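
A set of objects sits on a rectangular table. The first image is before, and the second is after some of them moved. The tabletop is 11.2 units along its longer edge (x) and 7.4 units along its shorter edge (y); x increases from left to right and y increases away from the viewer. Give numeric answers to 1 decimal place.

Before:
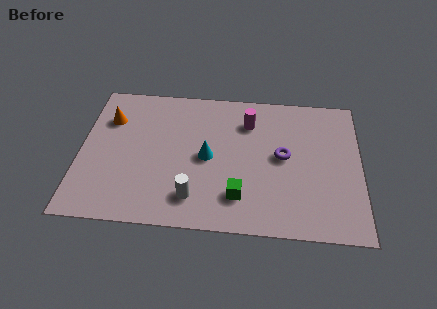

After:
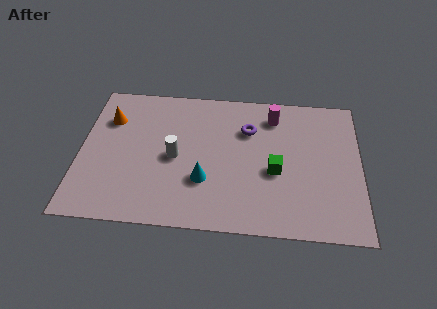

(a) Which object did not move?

the orange cone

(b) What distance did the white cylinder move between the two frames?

2.2

The white cylinder was near (4.6, 1.5) before and (3.8, 3.5) after, so it travelled √(0.8² + 2.0²) ≈ 2.2 units.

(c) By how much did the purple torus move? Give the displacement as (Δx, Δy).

(-1.4, 1.3)

From the two frames, the purple torus sits at roughly (8.1, 3.9) before and (6.7, 5.2) after.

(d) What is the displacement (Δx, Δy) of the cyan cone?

(-0.1, -1.2)

From the two frames, the cyan cone sits at roughly (5.1, 3.6) before and (5.0, 2.4) after.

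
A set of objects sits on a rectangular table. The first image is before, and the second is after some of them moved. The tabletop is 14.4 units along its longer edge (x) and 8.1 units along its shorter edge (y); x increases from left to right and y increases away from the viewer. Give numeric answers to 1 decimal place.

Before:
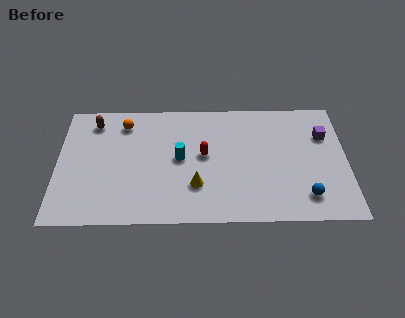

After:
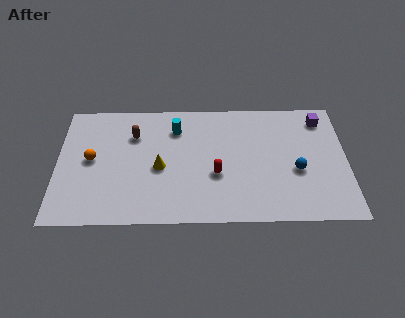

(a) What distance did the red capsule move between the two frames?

1.4

The red capsule was near (7.3, 4.4) before and (7.9, 3.1) after, so it travelled √(0.6² + 1.3²) ≈ 1.4 units.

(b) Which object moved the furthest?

the orange sphere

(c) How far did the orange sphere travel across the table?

2.9

The orange sphere was near (3.3, 6.6) before and (1.7, 4.2) after, so it travelled √(1.6² + 2.4²) ≈ 2.9 units.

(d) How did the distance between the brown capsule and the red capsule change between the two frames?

-1.1

They were about 6.0 units apart before and 4.9 after — 1.1 units closer together.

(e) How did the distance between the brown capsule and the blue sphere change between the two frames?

-3.2

Before: roughly 11.7 units apart; after: 8.5. That's 3.2 units closer together.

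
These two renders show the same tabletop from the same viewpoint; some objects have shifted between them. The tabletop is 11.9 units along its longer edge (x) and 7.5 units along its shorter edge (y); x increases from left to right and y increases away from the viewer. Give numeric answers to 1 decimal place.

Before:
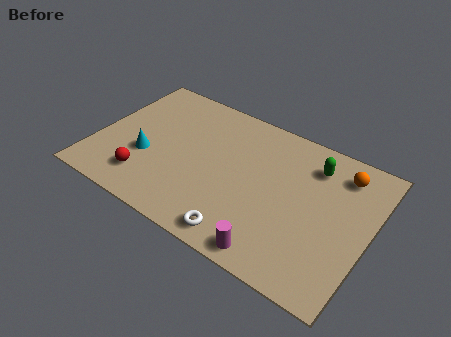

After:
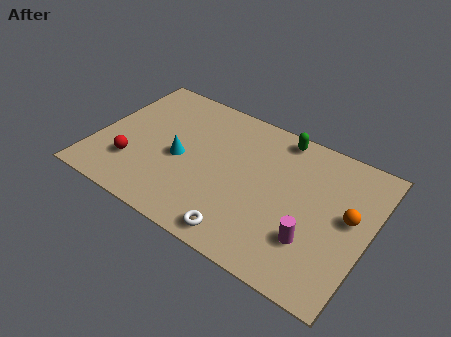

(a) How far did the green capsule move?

1.8

From (9.2, 5.9) to (7.6, 6.7), the green capsule covered √(1.6² + 0.8²) ≈ 1.8 units.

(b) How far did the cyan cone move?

1.5

From (2.3, 2.8) to (3.7, 3.4), the cyan cone covered √(1.4² + 0.6²) ≈ 1.5 units.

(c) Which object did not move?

the white torus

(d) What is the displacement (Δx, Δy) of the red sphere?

(-0.7, 0.5)

From the two frames, the red sphere sits at roughly (2.5, 1.6) before and (1.8, 2.1) after.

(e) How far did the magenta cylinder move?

2.0

The magenta cylinder was near (8.3, 0.8) before and (9.7, 2.2) after, so it travelled √(1.4² + 1.4²) ≈ 2.0 units.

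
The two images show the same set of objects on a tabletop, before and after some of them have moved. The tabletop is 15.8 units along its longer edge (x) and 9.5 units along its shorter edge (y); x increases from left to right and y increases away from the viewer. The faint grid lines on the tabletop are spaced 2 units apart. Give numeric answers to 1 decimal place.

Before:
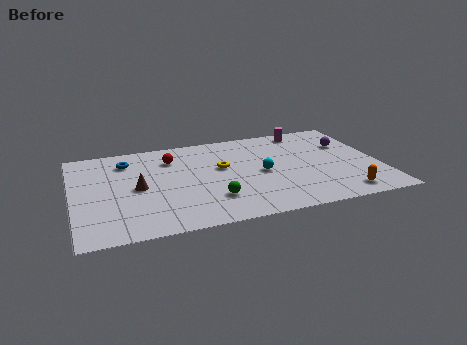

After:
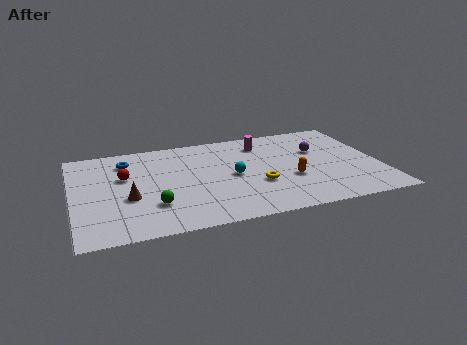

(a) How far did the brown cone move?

1.0

The brown cone moved from about (3.3, 4.6) to (2.8, 3.7), a distance of √(0.5² + 0.9²) ≈ 1.0.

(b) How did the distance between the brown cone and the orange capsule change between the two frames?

-2.5

They were about 10.8 units apart before and 8.3 after — 2.5 units closer together.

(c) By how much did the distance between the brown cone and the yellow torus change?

+2.1

Before: roughly 4.5 units apart; after: 6.6. That's 2.1 units further apart.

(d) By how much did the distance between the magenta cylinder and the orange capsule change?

-3.0

They were about 7.2 units apart before and 4.2 after — 3.0 units closer together.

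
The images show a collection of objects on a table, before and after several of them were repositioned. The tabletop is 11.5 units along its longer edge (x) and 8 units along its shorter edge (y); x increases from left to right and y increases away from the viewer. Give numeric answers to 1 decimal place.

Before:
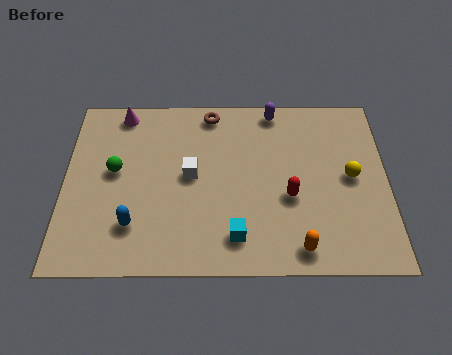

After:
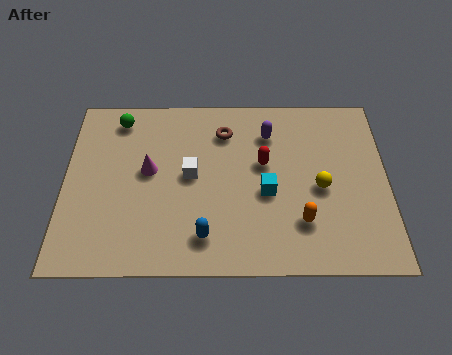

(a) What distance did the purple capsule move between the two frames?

1.1

From (7.5, 7.2) to (7.3, 6.1), the purple capsule covered √(0.2² + 1.1²) ≈ 1.1 units.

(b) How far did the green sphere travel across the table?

2.4

The green sphere moved from about (1.8, 4.4) to (1.9, 6.8), a distance of √(0.1² + 2.4²) ≈ 2.4.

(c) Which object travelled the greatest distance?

the magenta cone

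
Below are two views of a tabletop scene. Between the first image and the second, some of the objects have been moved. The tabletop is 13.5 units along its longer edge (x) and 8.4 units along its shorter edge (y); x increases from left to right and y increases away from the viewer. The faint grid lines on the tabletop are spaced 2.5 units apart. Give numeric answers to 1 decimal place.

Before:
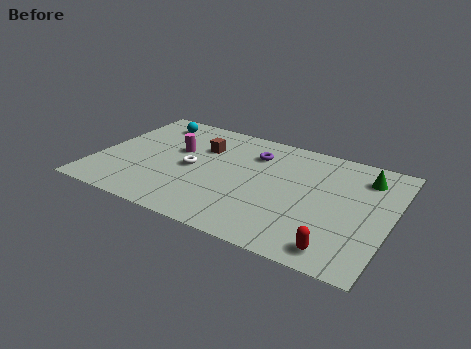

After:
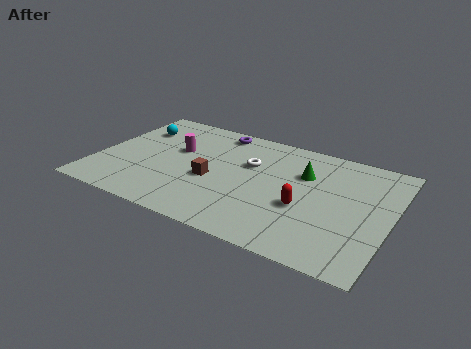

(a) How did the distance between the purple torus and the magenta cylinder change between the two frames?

-0.9

The distance was about 3.7 in the first image and 2.8 in the second, so they moved 0.9 units closer together.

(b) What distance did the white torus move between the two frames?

2.9

From (4.4, 4.0) to (6.9, 5.4), the white torus covered √(2.5² + 1.4²) ≈ 2.9 units.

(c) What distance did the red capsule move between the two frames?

2.8

The red capsule was near (11.5, 1.1) before and (9.7, 3.3) after, so it travelled √(1.8² + 2.2²) ≈ 2.8 units.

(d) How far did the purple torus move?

2.2

The purple torus moved from about (7.0, 6.3) to (5.1, 7.4), a distance of √(1.9² + 1.1²) ≈ 2.2.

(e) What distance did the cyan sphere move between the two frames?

1.1

The cyan sphere was near (2.0, 7.0) before and (1.4, 6.1) after, so it travelled √(0.6² + 0.9²) ≈ 1.1 units.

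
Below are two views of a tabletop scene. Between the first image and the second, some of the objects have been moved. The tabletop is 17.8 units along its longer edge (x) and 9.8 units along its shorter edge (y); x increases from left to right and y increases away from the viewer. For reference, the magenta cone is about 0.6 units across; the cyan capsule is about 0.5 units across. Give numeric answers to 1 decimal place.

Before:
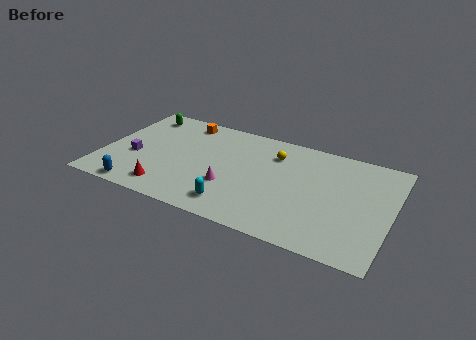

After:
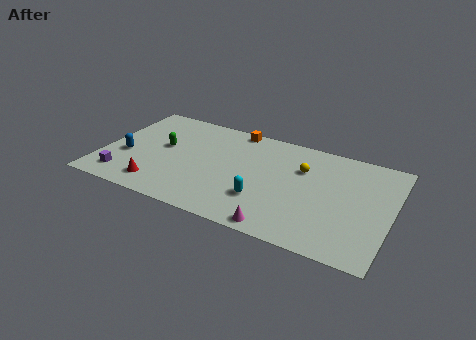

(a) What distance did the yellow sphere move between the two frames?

1.9

The yellow sphere moved from about (10.4, 7.4) to (12.2, 6.7), a distance of √(1.8² + 0.7²) ≈ 1.9.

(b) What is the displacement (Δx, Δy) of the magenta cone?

(3.4, -2.4)

The magenta cone started near (8.1, 3.3) and ended near (11.5, 0.9).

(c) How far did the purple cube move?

2.2

The purple cube was near (2.0, 3.9) before and (1.6, 1.7) after, so it travelled √(0.4² + 2.2²) ≈ 2.2 units.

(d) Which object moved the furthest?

the magenta cone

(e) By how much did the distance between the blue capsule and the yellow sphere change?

+1.0

The distance was about 10.1 in the first image and 11.1 in the second, so they moved 1.0 units further apart.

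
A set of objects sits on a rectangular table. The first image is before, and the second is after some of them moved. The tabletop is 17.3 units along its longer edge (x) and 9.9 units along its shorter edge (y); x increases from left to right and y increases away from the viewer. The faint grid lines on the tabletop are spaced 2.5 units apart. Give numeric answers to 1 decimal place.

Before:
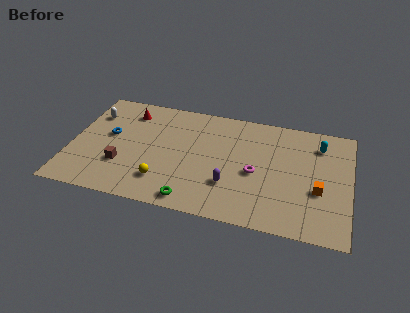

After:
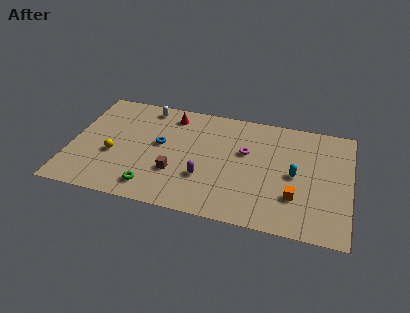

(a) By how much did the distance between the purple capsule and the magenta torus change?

+1.7

They were about 2.1 units apart before and 3.8 after — 1.7 units further apart.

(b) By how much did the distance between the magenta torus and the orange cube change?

+0.6

They were about 3.9 units apart before and 4.5 after — 0.6 units further apart.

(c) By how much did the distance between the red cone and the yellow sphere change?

-0.8

The distance was about 6.3 in the first image and 5.5 in the second, so they moved 0.8 units closer together.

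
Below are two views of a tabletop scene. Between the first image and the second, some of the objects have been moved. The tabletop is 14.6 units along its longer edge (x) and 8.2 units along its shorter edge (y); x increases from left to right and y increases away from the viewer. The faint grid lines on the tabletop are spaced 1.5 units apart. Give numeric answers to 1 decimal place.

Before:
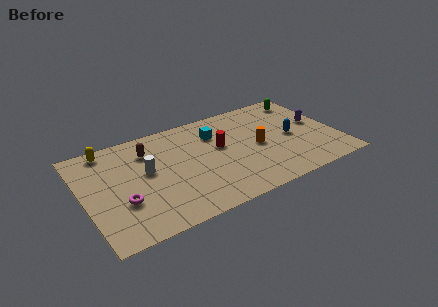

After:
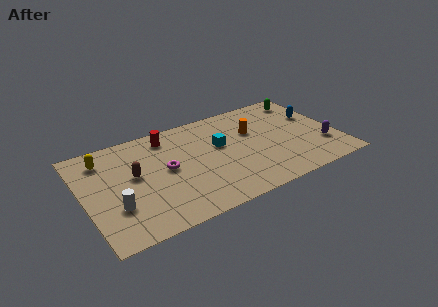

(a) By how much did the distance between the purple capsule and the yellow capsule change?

+0.7

They were about 12.2 units apart before and 12.9 after — 0.7 units further apart.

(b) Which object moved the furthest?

the red cylinder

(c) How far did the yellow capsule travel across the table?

0.8

The yellow capsule was near (1.7, 7.3) before and (1.4, 6.6) after, so it travelled √(0.3² + 0.7²) ≈ 0.8 units.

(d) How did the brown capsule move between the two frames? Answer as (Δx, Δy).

(-1.0, -1.6)

The brown capsule started near (3.9, 6.2) and ended near (2.9, 4.6).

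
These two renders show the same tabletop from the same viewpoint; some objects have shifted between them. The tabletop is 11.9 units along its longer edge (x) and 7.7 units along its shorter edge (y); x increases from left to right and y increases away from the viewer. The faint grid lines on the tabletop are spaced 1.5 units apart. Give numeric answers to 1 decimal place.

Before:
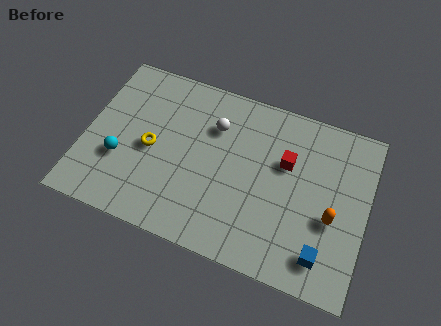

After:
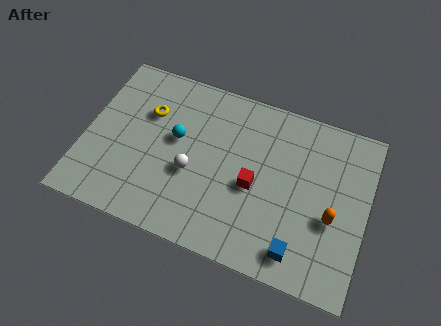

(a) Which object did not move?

the orange capsule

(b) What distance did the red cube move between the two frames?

1.9

The red cube moved from about (8.4, 4.9) to (7.2, 3.4), a distance of √(1.2² + 1.5²) ≈ 1.9.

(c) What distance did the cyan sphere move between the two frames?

2.8

From (1.6, 2.7) to (3.8, 4.4), the cyan sphere covered √(2.2² + 1.7²) ≈ 2.8 units.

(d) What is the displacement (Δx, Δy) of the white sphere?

(-0.7, -2.4)

The white sphere was at about (5.3, 5.5) and moved to about (4.6, 3.1).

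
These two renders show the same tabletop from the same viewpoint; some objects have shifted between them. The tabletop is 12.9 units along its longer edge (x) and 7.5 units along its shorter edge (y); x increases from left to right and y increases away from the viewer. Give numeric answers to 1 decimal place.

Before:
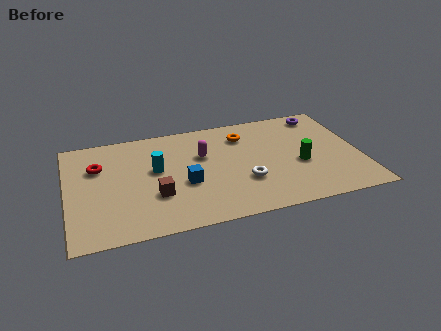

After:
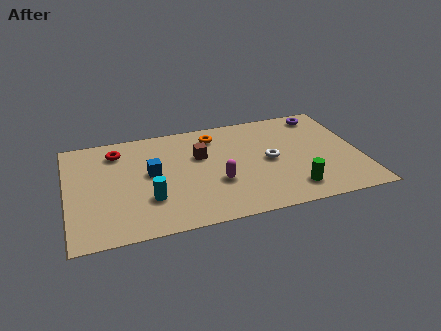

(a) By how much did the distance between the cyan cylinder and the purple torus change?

+1.1

Before: roughly 7.9 units apart; after: 9.0. That's 1.1 units further apart.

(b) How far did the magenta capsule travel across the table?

2.2

From (6.0, 4.8) to (6.5, 2.7), the magenta capsule covered √(0.5² + 2.1²) ≈ 2.2 units.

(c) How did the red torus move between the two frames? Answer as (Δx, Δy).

(0.9, 0.9)

The red torus started near (1.4, 5.1) and ended near (2.3, 6.0).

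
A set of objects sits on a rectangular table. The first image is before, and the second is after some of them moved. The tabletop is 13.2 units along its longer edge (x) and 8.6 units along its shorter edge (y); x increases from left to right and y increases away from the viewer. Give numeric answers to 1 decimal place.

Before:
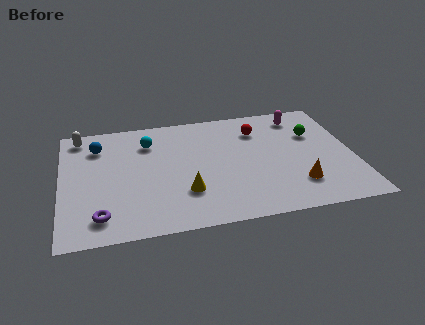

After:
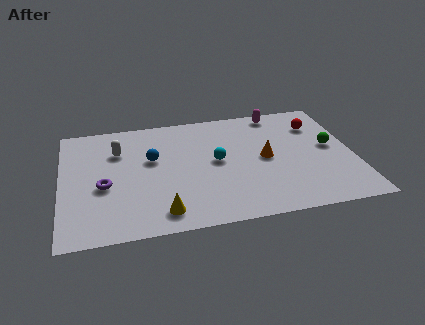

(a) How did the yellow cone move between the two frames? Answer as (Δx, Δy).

(-1.1, -1.2)

From the two frames, the yellow cone sits at roughly (5.5, 2.5) before and (4.4, 1.3) after.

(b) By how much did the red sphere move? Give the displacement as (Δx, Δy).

(2.7, -0.1)

The red sphere started near (9.0, 6.5) and ended near (11.7, 6.4).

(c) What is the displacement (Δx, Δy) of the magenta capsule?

(-1.0, 0.5)

The magenta capsule was at about (11.0, 7.2) and moved to about (10.0, 7.7).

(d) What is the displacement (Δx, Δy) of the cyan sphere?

(3.0, -2.0)

The cyan sphere started near (4.0, 6.5) and ended near (7.0, 4.5).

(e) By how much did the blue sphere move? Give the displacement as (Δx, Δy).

(2.4, -1.4)

From the two frames, the blue sphere sits at roughly (1.7, 6.6) before and (4.1, 5.2) after.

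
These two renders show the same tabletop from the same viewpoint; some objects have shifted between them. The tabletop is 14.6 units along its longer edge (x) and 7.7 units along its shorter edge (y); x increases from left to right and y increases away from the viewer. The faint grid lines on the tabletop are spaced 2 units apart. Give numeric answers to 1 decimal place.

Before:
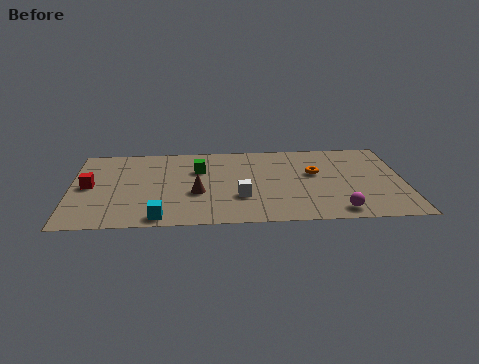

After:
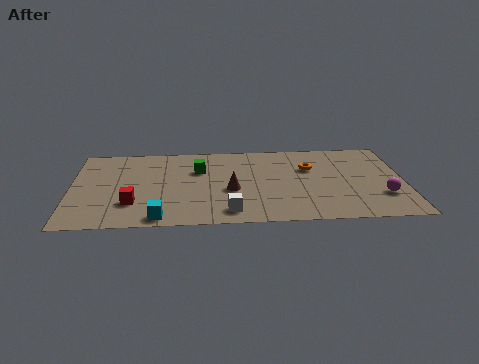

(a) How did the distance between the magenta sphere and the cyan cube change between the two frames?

+2.1

The distance was about 7.7 in the first image and 9.8 in the second, so they moved 2.1 units further apart.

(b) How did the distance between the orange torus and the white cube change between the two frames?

+1.4

They were about 3.9 units apart before and 5.3 after — 1.4 units further apart.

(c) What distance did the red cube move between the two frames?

2.5

The red cube was near (0.8, 3.9) before and (2.7, 2.2) after, so it travelled √(1.9² + 1.7²) ≈ 2.5 units.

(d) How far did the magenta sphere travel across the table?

2.4

The magenta sphere was near (11.6, 1.0) before and (13.6, 2.3) after, so it travelled √(2.0² + 1.3²) ≈ 2.4 units.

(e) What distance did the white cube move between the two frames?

1.4

The white cube moved from about (7.4, 2.5) to (6.9, 1.2), a distance of √(0.5² + 1.3²) ≈ 1.4.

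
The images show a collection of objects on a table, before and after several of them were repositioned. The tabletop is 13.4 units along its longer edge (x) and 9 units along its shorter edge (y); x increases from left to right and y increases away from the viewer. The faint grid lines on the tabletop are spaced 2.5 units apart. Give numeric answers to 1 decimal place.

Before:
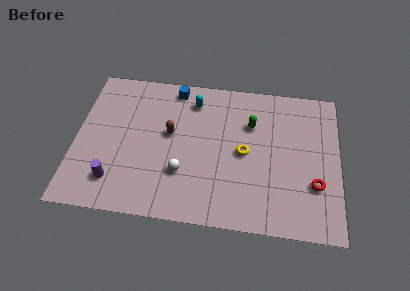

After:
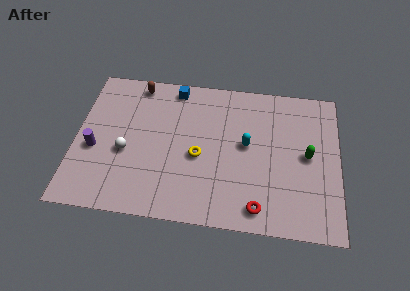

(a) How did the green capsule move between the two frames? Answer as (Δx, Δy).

(2.9, -1.6)

The green capsule was at about (8.9, 6.2) and moved to about (11.8, 4.6).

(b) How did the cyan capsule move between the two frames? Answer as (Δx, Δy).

(2.8, -2.4)

The cyan capsule was at about (5.9, 7.3) and moved to about (8.7, 4.9).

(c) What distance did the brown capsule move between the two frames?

3.4

The brown capsule moved from about (4.8, 5.1) to (3.0, 8.0), a distance of √(1.8² + 2.9²) ≈ 3.4.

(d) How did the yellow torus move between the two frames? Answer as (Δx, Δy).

(-2.3, -0.5)

The yellow torus started near (8.6, 4.4) and ended near (6.3, 3.9).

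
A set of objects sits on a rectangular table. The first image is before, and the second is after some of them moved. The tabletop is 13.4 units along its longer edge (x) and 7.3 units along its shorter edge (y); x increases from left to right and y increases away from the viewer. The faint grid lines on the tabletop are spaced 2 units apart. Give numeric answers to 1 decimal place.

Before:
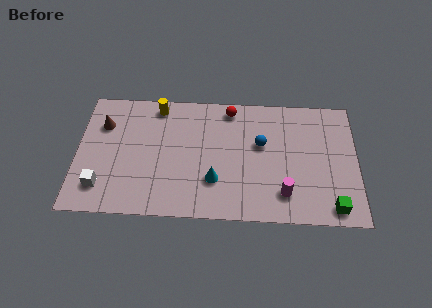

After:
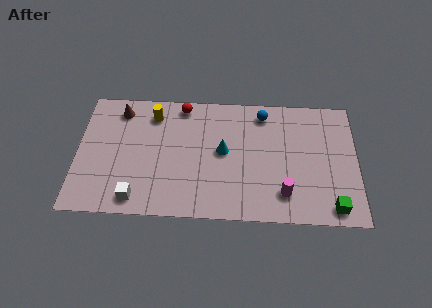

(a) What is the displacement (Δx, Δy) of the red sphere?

(-2.3, 0.1)

From the two frames, the red sphere sits at roughly (7.3, 6.4) before and (5.0, 6.5) after.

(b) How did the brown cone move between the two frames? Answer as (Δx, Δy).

(0.8, 0.9)

The brown cone started near (1.2, 5.2) and ended near (2.0, 6.1).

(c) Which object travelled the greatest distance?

the red sphere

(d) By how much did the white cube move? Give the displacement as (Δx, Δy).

(1.7, -0.6)

From the two frames, the white cube sits at roughly (1.2, 1.6) before and (2.9, 1.0) after.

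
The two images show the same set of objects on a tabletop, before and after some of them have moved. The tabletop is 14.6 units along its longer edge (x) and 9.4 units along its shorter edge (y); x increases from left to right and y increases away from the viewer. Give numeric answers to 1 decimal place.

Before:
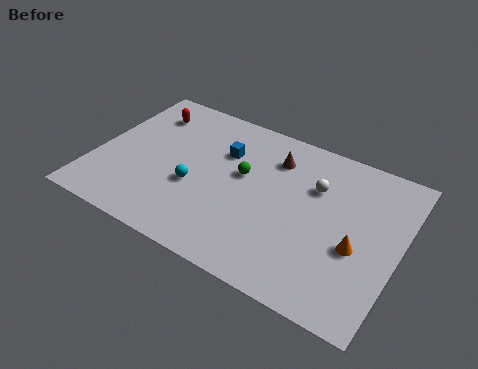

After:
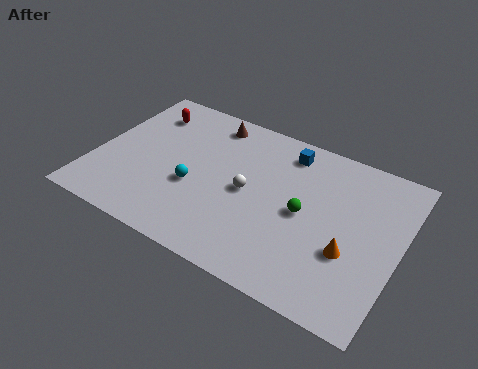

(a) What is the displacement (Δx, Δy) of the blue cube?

(2.9, 1.4)

The blue cube was at about (5.9, 6.5) and moved to about (8.8, 7.9).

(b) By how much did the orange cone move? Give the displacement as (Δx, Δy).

(-0.3, -0.4)

From the two frames, the orange cone sits at roughly (12.7, 3.8) before and (12.4, 3.4) after.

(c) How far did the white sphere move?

3.5

The white sphere moved from about (10.4, 6.4) to (7.4, 4.6), a distance of √(3.0² + 1.8²) ≈ 3.5.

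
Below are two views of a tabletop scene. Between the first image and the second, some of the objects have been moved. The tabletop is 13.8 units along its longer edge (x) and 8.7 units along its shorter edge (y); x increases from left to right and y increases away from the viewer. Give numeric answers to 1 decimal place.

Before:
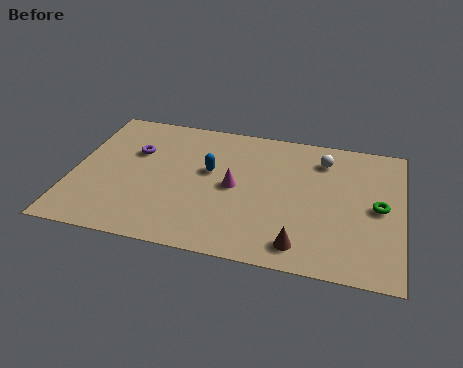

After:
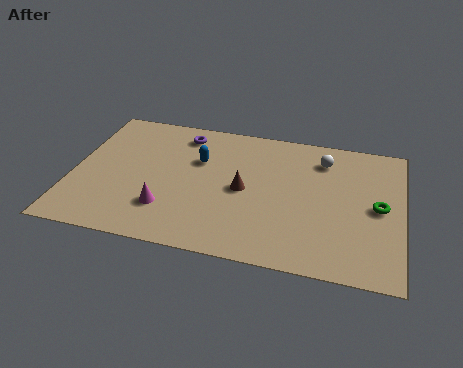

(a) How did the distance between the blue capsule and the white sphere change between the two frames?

+0.3

They were about 5.0 units apart before and 5.3 after — 0.3 units further apart.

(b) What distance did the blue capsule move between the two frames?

0.8

The blue capsule moved from about (5.7, 5.1) to (5.2, 5.7), a distance of √(0.5² + 0.6²) ≈ 0.8.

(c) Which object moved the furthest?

the brown cone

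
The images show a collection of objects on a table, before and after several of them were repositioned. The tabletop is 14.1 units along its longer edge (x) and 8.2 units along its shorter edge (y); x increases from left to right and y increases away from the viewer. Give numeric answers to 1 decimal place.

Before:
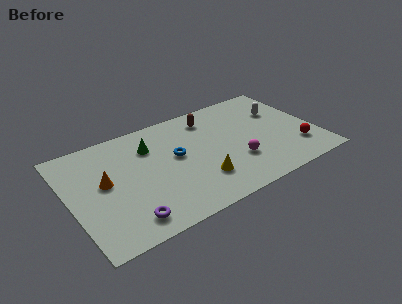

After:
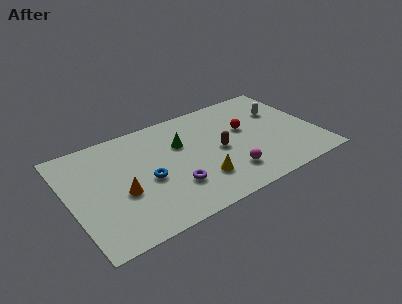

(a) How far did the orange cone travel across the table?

1.4

The orange cone was near (2.0, 4.5) before and (2.8, 3.3) after, so it travelled √(0.8² + 1.2²) ≈ 1.4 units.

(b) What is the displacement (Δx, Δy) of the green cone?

(1.7, -0.6)

The green cone was at about (4.8, 6.0) and moved to about (6.5, 5.4).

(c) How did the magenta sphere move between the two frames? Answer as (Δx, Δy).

(-0.6, -0.7)

The magenta sphere started near (9.3, 2.6) and ended near (8.7, 1.9).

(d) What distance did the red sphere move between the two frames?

3.8

The red sphere was near (12.8, 2.1) before and (10.2, 4.9) after, so it travelled √(2.6² + 2.8²) ≈ 3.8 units.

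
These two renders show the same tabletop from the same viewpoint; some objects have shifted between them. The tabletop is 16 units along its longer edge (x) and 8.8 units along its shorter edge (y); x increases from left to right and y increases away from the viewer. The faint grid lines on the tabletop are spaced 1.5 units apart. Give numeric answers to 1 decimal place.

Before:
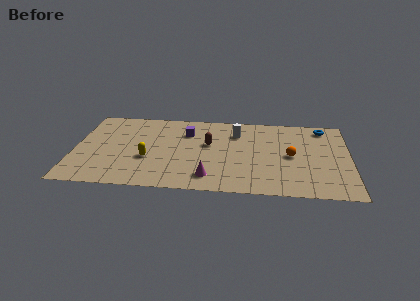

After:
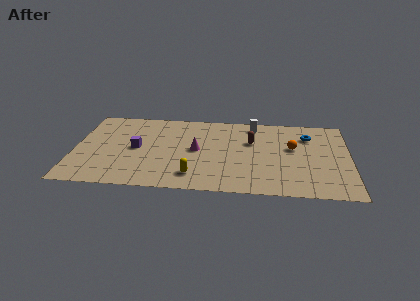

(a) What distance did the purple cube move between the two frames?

3.5

The purple cube moved from about (6.5, 6.4) to (3.6, 4.4), a distance of √(2.9² + 2.0²) ≈ 3.5.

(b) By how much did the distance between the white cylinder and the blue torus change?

-1.8

They were about 5.2 units apart before and 3.4 after — 1.8 units closer together.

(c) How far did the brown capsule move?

2.5

The brown capsule moved from about (7.8, 5.2) to (10.3, 5.7), a distance of √(2.5² + 0.5²) ≈ 2.5.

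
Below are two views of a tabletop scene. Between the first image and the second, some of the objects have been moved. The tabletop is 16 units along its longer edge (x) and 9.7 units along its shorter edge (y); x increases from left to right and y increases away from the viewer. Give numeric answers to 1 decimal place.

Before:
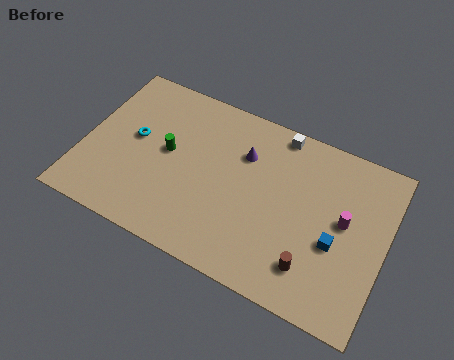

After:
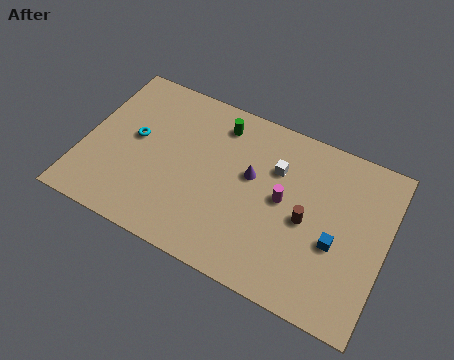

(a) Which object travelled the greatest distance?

the green cylinder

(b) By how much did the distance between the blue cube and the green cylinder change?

-1.3

Before: roughly 9.2 units apart; after: 7.9. That's 1.3 units closer together.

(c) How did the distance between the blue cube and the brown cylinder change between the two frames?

-0.4

They were about 2.1 units apart before and 1.7 after — 0.4 units closer together.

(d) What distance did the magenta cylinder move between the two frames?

3.2

The magenta cylinder moved from about (13.8, 5.3) to (10.6, 5.1), a distance of √(3.2² + 0.2²) ≈ 3.2.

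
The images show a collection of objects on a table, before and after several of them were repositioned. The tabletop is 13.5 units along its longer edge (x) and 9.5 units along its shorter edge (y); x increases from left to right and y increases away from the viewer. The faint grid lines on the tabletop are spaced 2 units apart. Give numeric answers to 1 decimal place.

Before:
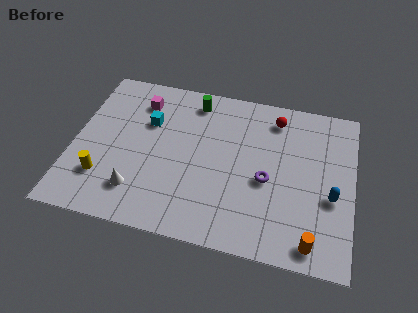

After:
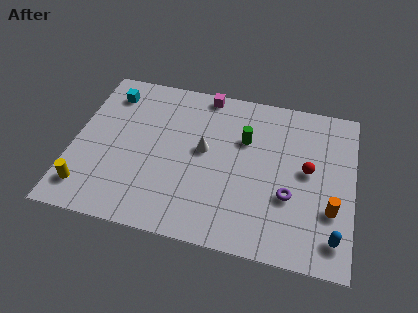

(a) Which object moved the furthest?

the white cone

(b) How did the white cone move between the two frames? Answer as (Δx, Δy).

(3.0, 3.1)

From the two frames, the white cone sits at roughly (3.3, 2.1) before and (6.3, 5.2) after.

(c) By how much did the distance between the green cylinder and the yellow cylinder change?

+1.7

They were about 6.9 units apart before and 8.6 after — 1.7 units further apart.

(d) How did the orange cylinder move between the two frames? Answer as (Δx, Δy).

(0.8, 2.0)

The orange cylinder started near (11.7, 1.1) and ended near (12.5, 3.1).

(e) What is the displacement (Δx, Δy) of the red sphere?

(1.7, -2.8)

The red sphere was at about (9.6, 7.9) and moved to about (11.3, 5.1).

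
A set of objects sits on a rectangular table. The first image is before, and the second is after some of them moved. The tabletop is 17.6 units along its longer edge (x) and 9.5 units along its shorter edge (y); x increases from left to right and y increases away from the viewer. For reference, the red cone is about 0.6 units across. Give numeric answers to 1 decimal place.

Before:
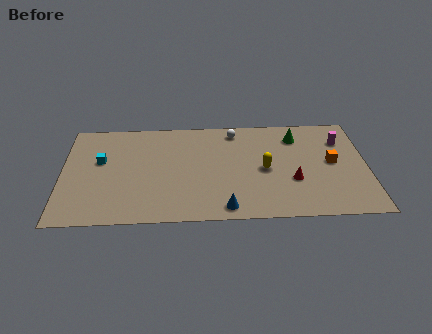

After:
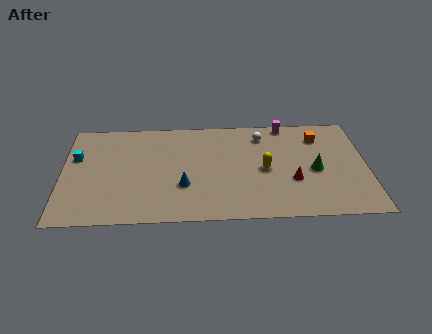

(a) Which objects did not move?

the yellow capsule and the red cone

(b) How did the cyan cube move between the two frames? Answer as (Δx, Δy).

(-1.4, 0.4)

The cyan cube started near (2.2, 5.7) and ended near (0.8, 6.1).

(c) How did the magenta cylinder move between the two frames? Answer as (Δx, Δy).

(-3.2, 1.7)

The magenta cylinder was at about (16.2, 7.0) and moved to about (13.0, 8.7).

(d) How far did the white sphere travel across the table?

1.7

The white sphere moved from about (10.0, 8.2) to (11.6, 7.7), a distance of √(1.6² + 0.5²) ≈ 1.7.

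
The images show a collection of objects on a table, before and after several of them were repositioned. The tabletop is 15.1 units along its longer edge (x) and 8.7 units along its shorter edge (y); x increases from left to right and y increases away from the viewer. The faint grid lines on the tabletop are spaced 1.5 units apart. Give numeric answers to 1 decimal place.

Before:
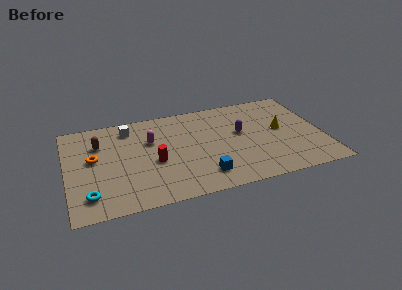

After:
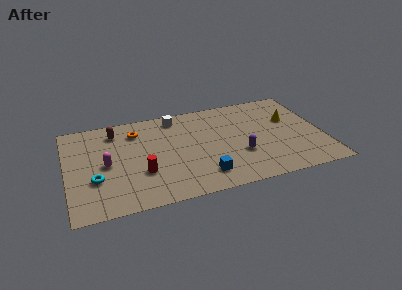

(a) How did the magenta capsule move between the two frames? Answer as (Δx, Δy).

(-2.7, -1.5)

The magenta capsule started near (5.0, 5.7) and ended near (2.3, 4.2).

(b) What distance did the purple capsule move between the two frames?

2.0

From (10.3, 5.0) to (10.1, 3.0), the purple capsule covered √(0.2² + 2.0²) ≈ 2.0 units.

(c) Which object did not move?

the blue cube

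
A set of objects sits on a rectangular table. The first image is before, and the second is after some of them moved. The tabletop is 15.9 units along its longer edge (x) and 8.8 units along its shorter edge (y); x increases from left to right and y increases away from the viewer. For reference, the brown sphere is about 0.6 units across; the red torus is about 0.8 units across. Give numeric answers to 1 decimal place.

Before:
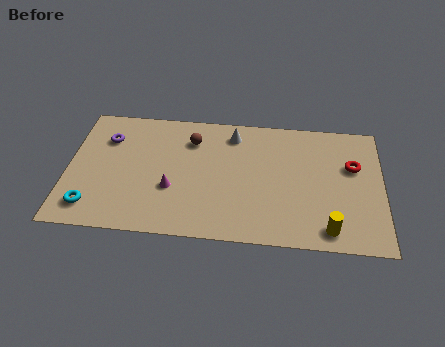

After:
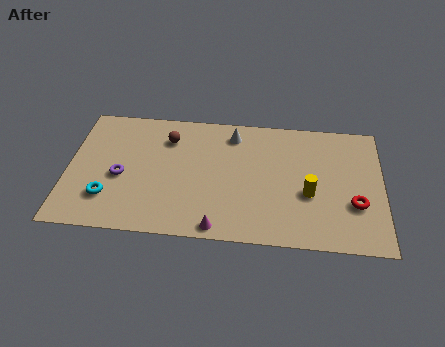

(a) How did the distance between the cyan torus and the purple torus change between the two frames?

-3.2

They were about 4.8 units apart before and 1.6 after — 3.2 units closer together.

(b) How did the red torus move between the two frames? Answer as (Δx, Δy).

(0.1, -2.6)

The red torus was at about (14.4, 5.6) and moved to about (14.5, 3.0).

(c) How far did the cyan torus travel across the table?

1.1

The cyan torus was near (1.3, 1.6) before and (2.1, 2.3) after, so it travelled √(0.8² + 0.7²) ≈ 1.1 units.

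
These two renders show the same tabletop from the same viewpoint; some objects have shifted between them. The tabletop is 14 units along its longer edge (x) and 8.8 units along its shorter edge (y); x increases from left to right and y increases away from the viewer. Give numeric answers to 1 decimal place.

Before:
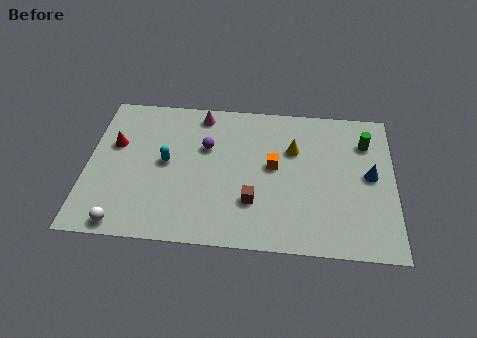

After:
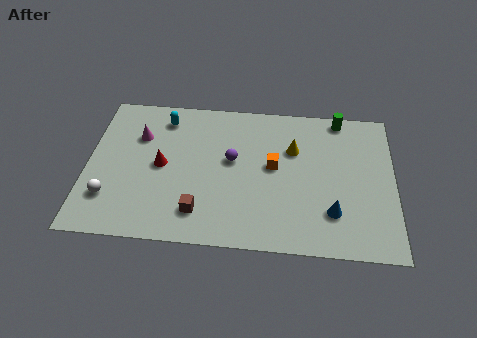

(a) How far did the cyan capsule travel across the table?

2.7

The cyan capsule was near (3.6, 4.6) before and (3.4, 7.3) after, so it travelled √(0.2² + 2.7²) ≈ 2.7 units.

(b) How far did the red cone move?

2.5

From (1.2, 5.5) to (3.4, 4.4), the red cone covered √(2.2² + 1.1²) ≈ 2.5 units.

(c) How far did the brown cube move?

2.5

The brown cube moved from about (7.6, 2.6) to (5.2, 1.8), a distance of √(2.4² + 0.8²) ≈ 2.5.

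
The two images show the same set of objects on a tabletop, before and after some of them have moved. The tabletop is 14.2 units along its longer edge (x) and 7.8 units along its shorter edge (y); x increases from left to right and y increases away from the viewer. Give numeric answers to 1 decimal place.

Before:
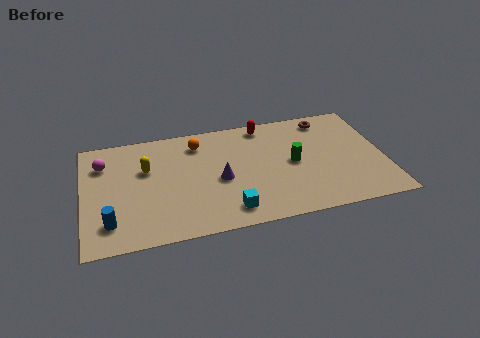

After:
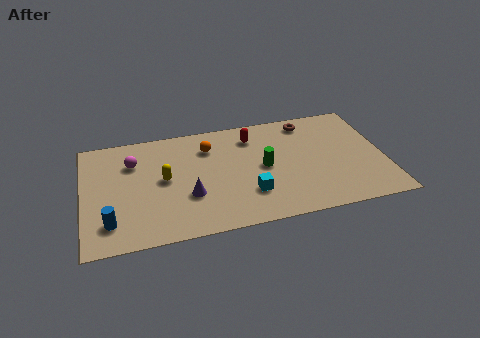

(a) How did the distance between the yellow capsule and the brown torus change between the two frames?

-1.4

Before: roughly 8.9 units apart; after: 7.5. That's 1.4 units closer together.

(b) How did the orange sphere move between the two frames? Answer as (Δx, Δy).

(0.5, -0.4)

The orange sphere was at about (5.5, 6.3) and moved to about (6.0, 5.9).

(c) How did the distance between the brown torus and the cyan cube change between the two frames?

-1.9

They were about 7.4 units apart before and 5.5 after — 1.9 units closer together.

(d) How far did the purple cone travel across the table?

1.7

The purple cone was near (6.4, 3.5) before and (4.9, 2.7) after, so it travelled √(1.5² + 0.8²) ≈ 1.7 units.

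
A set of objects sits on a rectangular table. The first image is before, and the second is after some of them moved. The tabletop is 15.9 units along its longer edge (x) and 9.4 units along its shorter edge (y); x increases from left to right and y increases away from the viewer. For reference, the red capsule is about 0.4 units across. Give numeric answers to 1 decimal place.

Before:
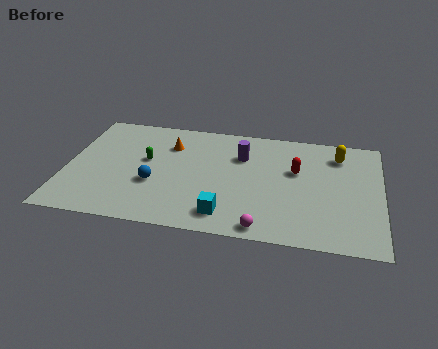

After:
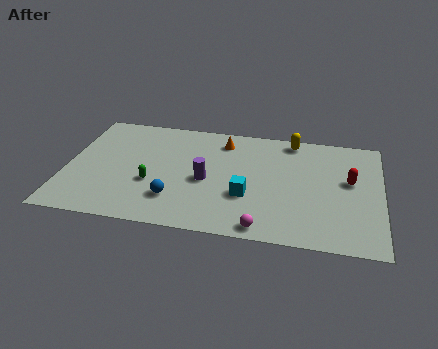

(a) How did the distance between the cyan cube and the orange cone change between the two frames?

-1.5

Before: roughly 6.1 units apart; after: 4.6. That's 1.5 units closer together.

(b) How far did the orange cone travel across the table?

2.8

The orange cone moved from about (5.1, 6.9) to (7.8, 7.7), a distance of √(2.7² + 0.8²) ≈ 2.8.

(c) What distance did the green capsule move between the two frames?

1.9

From (4.0, 5.4) to (4.4, 3.5), the green capsule covered √(0.4² + 1.9²) ≈ 1.9 units.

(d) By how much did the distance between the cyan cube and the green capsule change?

-0.9

They were about 5.7 units apart before and 4.8 after — 0.9 units closer together.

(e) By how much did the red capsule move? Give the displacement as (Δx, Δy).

(2.7, -0.4)

The red capsule started near (11.6, 5.8) and ended near (14.3, 5.4).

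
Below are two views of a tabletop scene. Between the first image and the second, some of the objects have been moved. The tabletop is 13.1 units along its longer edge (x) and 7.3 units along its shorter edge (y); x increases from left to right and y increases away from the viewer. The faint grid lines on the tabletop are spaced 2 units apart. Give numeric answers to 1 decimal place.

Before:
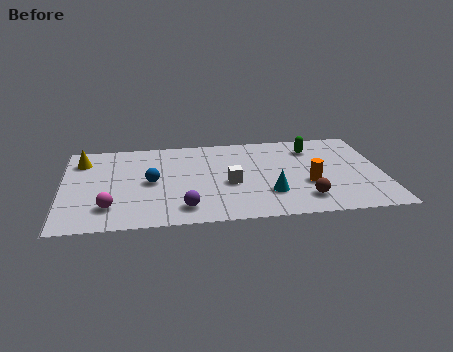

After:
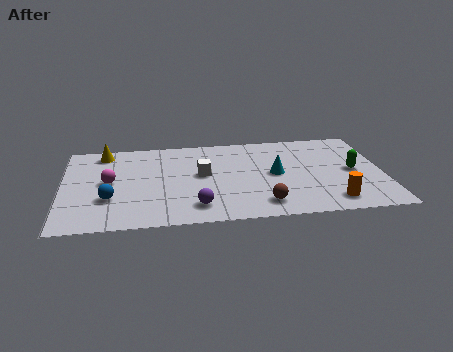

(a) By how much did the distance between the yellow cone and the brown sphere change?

-1.8

Before: roughly 9.9 units apart; after: 8.1. That's 1.8 units closer together.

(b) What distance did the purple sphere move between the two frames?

0.5

The purple sphere was near (4.9, 1.3) before and (5.4, 1.4) after, so it travelled √(0.5² + 0.1²) ≈ 0.5 units.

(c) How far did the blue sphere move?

2.1

From (3.6, 3.6) to (1.9, 2.4), the blue sphere covered √(1.7² + 1.2²) ≈ 2.1 units.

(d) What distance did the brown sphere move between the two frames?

1.7

From (9.8, 1.5) to (8.1, 1.3), the brown sphere covered √(1.7² + 0.2²) ≈ 1.7 units.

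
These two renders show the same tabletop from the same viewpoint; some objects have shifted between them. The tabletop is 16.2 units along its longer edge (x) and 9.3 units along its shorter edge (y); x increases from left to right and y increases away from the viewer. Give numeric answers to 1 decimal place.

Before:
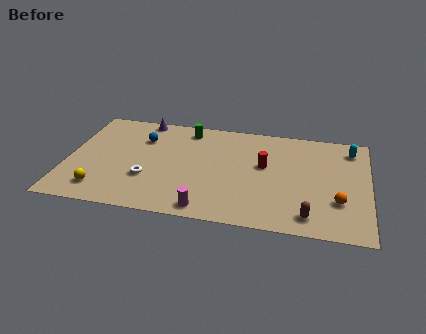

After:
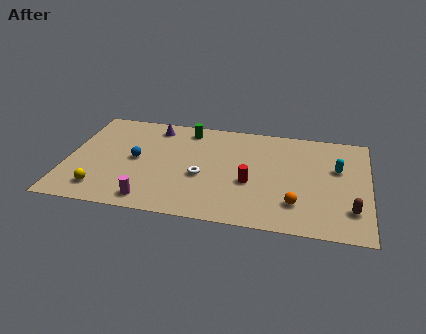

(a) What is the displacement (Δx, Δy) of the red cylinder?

(-0.7, -1.7)

The red cylinder started near (10.6, 5.4) and ended near (9.9, 3.7).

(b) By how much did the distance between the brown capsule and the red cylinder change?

+0.9

They were about 4.7 units apart before and 5.6 after — 0.9 units further apart.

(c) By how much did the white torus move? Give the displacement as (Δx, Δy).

(2.9, 0.7)

The white torus started near (4.4, 3.1) and ended near (7.3, 3.8).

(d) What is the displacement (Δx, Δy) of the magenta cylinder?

(-3.0, 0.2)

From the two frames, the magenta cylinder sits at roughly (7.7, 1.0) before and (4.7, 1.2) after.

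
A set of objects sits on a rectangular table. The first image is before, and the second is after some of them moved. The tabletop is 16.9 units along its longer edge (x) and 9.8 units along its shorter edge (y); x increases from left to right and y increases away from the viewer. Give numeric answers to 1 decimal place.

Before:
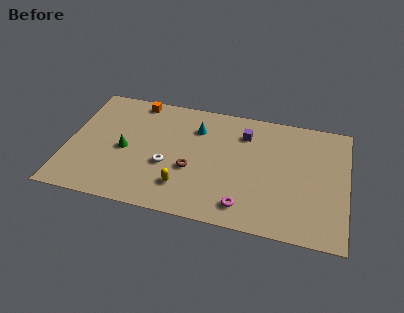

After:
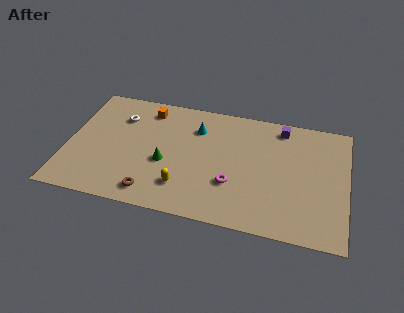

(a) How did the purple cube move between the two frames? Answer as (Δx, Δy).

(2.2, 1.0)

The purple cube was at about (10.6, 7.5) and moved to about (12.8, 8.5).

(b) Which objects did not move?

the cyan cone and the yellow capsule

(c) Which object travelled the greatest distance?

the white torus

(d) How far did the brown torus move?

3.3

The brown torus moved from about (7.6, 3.8) to (5.4, 1.4), a distance of √(2.2² + 2.4²) ≈ 3.3.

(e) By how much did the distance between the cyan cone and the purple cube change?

+2.3

They were about 2.9 units apart before and 5.2 after — 2.3 units further apart.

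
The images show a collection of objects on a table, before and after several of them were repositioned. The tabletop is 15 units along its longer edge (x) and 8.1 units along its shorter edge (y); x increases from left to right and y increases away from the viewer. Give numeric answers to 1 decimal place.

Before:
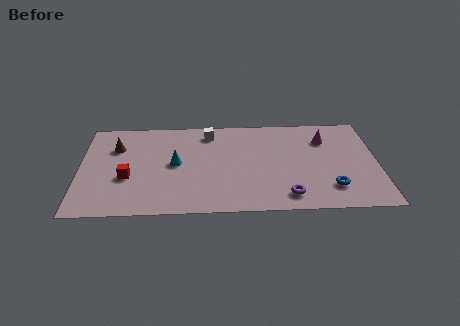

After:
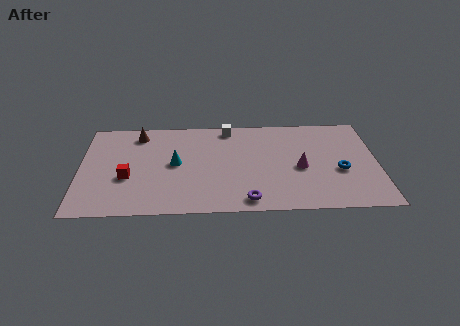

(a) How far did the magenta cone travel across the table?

2.7

The magenta cone moved from about (12.4, 6.0) to (11.1, 3.6), a distance of √(1.3² + 2.4²) ≈ 2.7.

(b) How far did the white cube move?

1.1

The white cube moved from about (6.5, 6.8) to (7.5, 7.2), a distance of √(1.0² + 0.4²) ≈ 1.1.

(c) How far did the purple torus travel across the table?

2.0

The purple torus moved from about (10.4, 1.3) to (8.4, 1.0), a distance of √(2.0² + 0.3²) ≈ 2.0.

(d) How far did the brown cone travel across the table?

1.6

The brown cone moved from about (1.8, 5.7) to (2.9, 6.8), a distance of √(1.1² + 1.1²) ≈ 1.6.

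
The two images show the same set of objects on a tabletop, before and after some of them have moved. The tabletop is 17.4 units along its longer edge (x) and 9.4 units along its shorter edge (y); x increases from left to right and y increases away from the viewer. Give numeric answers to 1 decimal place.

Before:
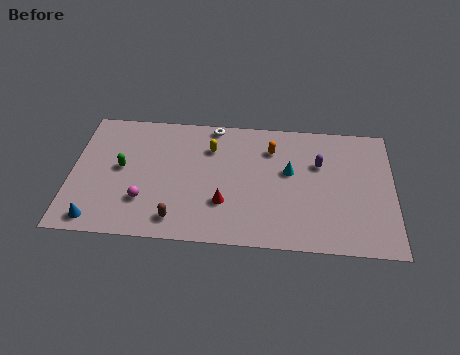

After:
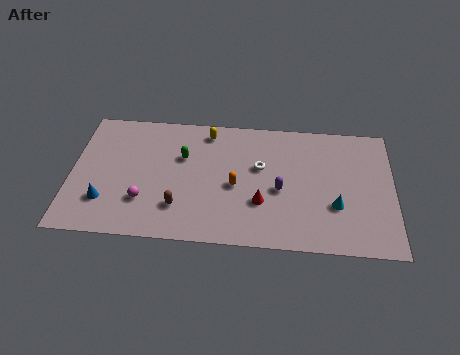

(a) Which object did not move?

the magenta sphere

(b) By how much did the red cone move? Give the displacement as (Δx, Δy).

(2.0, 0.2)

The red cone was at about (8.3, 2.9) and moved to about (10.3, 3.1).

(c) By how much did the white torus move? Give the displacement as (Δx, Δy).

(2.6, -2.9)

From the two frames, the white torus sits at roughly (7.6, 8.6) before and (10.2, 5.7) after.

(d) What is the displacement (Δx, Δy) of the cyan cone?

(2.5, -2.3)

From the two frames, the cyan cone sits at roughly (11.8, 5.5) before and (14.3, 3.2) after.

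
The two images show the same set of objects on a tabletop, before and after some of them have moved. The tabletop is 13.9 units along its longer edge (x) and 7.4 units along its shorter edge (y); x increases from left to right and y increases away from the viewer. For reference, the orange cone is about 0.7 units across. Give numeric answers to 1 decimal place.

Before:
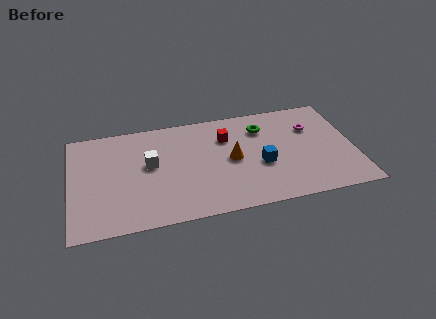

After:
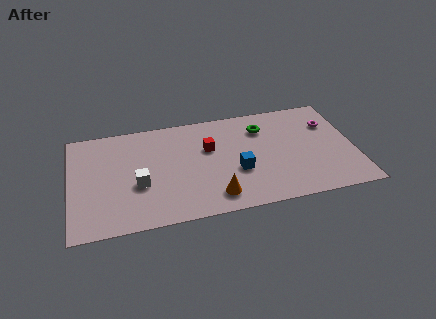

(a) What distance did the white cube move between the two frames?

1.4

The white cube was near (3.9, 4.2) before and (3.3, 2.9) after, so it travelled √(0.6² + 1.3²) ≈ 1.4 units.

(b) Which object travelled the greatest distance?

the orange cone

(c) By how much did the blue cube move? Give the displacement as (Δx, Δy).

(-1.2, -0.2)

The blue cube started near (9.3, 3.0) and ended near (8.1, 2.8).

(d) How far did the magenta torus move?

0.9

The magenta torus moved from about (11.9, 5.1) to (12.8, 5.2), a distance of √(0.9² + 0.1²) ≈ 0.9.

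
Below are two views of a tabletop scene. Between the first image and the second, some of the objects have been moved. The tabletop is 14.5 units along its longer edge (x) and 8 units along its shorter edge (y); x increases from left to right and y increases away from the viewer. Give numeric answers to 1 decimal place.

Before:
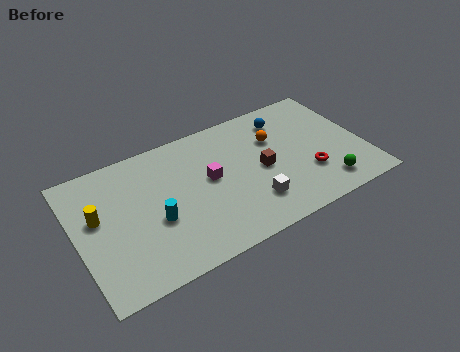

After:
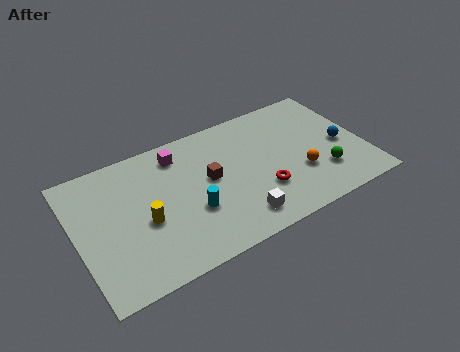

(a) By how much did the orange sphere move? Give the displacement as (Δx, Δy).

(0.9, -2.7)

The orange sphere started near (10.2, 5.4) and ended near (11.1, 2.7).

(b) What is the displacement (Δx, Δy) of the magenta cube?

(-1.3, 2.2)

The magenta cube started near (6.7, 4.4) and ended near (5.4, 6.6).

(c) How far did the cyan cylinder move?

1.8

The cyan cylinder moved from about (3.8, 3.2) to (5.6, 2.9), a distance of √(1.8² + 0.3²) ≈ 1.8.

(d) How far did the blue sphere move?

3.8

The blue sphere was near (10.9, 6.4) before and (13.4, 3.6) after, so it travelled √(2.5² + 2.8²) ≈ 3.8 units.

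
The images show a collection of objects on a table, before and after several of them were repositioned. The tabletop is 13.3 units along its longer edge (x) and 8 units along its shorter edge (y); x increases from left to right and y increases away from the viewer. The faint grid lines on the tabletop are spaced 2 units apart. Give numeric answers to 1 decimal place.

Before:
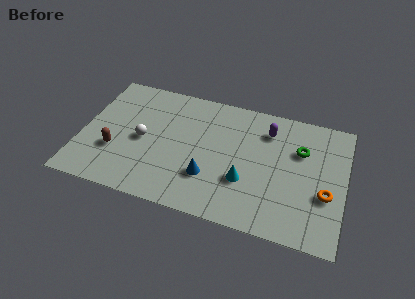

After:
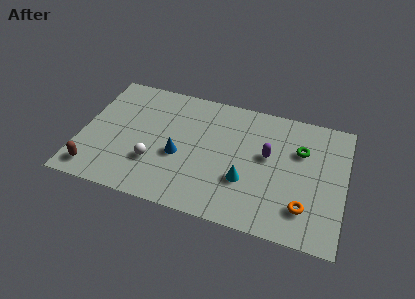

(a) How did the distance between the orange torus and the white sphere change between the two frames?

-1.7

They were about 9.3 units apart before and 7.6 after — 1.7 units closer together.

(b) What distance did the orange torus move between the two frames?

1.5

The orange torus moved from about (12.4, 3.0) to (11.4, 1.9), a distance of √(1.0² + 1.1²) ≈ 1.5.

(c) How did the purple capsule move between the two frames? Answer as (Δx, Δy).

(0.1, -1.6)

The purple capsule was at about (9.3, 6.2) and moved to about (9.4, 4.6).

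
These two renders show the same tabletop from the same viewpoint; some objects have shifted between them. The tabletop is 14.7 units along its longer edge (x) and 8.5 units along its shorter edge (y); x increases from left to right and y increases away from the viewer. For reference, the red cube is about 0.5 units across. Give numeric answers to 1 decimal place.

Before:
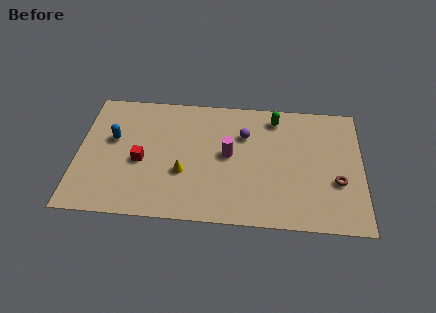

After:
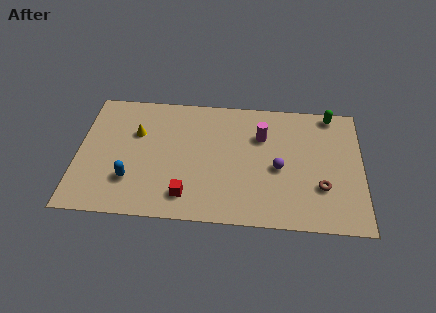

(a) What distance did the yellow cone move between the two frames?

3.5

The yellow cone was near (5.5, 3.1) before and (3.0, 5.6) after, so it travelled √(2.5² + 2.5²) ≈ 3.5 units.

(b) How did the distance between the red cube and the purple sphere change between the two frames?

-0.5

The distance was about 5.7 in the first image and 5.2 in the second, so they moved 0.5 units closer together.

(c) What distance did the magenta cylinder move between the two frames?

2.2

The magenta cylinder was near (7.8, 4.5) before and (9.5, 5.9) after, so it travelled √(1.7² + 1.4²) ≈ 2.2 units.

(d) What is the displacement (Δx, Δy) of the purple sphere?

(1.8, -2.1)

The purple sphere started near (8.6, 5.9) and ended near (10.4, 3.8).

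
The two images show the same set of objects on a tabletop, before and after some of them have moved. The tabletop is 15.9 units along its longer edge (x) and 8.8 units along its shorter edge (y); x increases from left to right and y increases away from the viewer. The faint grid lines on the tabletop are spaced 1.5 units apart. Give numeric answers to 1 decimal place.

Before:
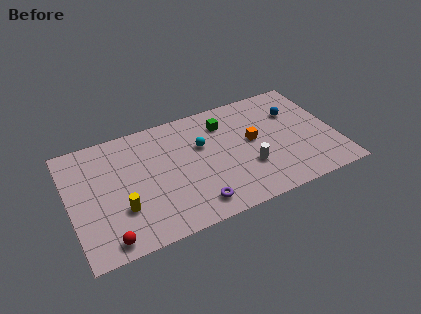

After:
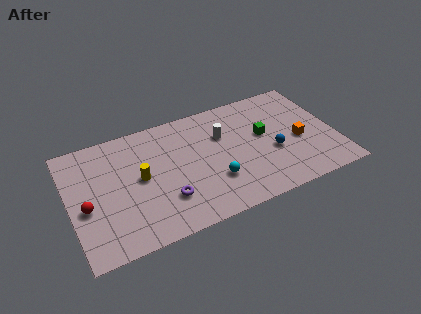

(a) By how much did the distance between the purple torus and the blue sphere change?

-1.4

They were about 8.1 units apart before and 6.7 after — 1.4 units closer together.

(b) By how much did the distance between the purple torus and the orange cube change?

+3.1

They were about 5.2 units apart before and 8.3 after — 3.1 units further apart.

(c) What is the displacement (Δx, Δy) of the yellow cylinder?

(1.3, 1.8)

The yellow cylinder started near (2.9, 2.8) and ended near (4.2, 4.6).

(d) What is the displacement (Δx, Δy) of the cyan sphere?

(0.4, -2.9)

The cyan sphere started near (8.0, 5.6) and ended near (8.4, 2.7).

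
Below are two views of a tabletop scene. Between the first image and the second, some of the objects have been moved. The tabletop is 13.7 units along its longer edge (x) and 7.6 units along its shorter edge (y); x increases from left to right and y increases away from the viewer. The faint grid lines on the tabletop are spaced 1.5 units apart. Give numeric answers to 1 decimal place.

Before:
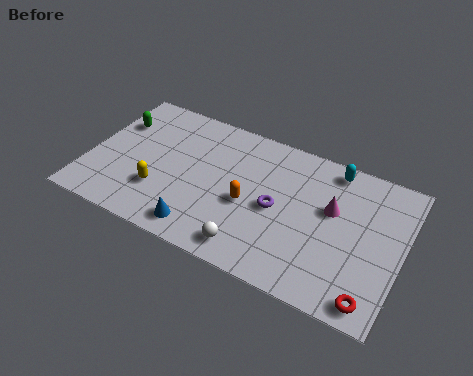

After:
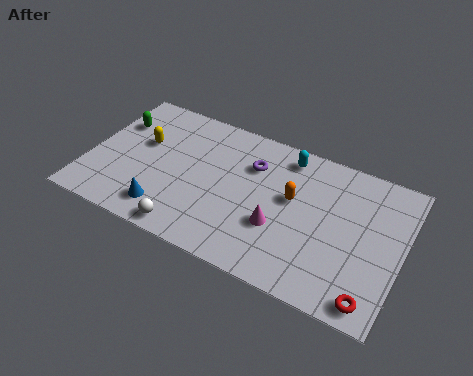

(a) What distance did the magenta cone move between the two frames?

2.8

From (10.6, 4.6) to (8.5, 2.7), the magenta cone covered √(2.1² + 1.9²) ≈ 2.8 units.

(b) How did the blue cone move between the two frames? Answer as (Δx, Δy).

(-1.6, 0.3)

From the two frames, the blue cone sits at roughly (5.3, 1.1) before and (3.7, 1.4) after.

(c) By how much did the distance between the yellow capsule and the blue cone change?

+1.2

They were about 2.3 units apart before and 3.5 after — 1.2 units further apart.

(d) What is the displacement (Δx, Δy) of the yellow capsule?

(-1.1, 2.3)

The yellow capsule started near (3.3, 2.3) and ended near (2.2, 4.6).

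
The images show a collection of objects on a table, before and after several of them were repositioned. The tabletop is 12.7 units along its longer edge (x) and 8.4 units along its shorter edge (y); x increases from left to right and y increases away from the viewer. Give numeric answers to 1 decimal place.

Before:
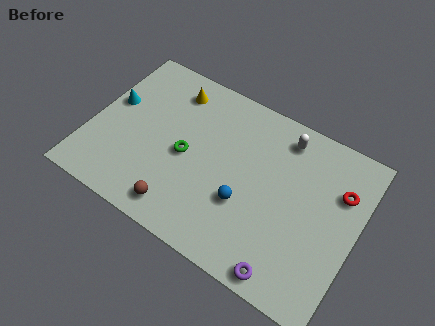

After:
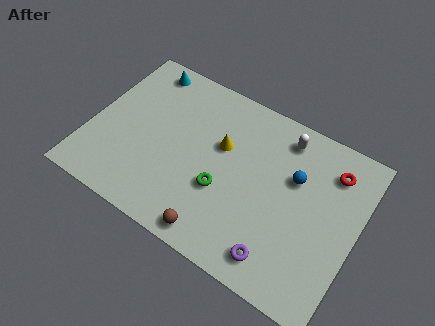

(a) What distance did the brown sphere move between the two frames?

1.8

The brown sphere moved from about (4.8, 1.2) to (6.6, 0.9), a distance of √(1.8² + 0.3²) ≈ 1.8.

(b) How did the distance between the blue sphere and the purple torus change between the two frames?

+0.8

Before: roughly 3.3 units apart; after: 4.1. That's 0.8 units further apart.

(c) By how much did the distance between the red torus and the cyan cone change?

-1.6

The distance was about 10.9 in the first image and 9.3 in the second, so they moved 1.6 units closer together.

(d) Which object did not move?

the white capsule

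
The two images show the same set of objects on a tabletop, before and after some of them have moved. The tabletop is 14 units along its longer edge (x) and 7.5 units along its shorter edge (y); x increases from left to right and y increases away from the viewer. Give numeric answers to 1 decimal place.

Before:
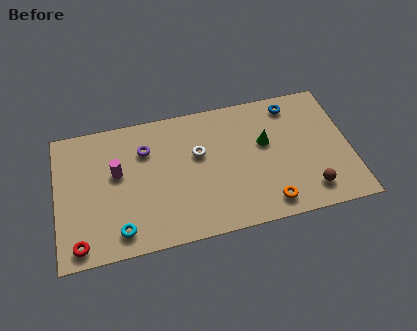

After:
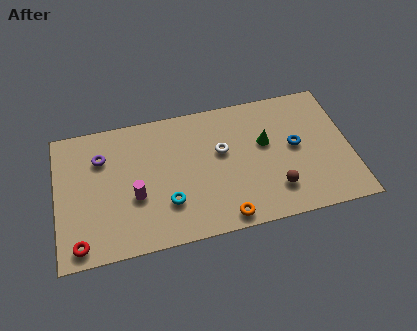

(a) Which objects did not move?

the green cone and the red torus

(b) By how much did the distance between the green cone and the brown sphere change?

-0.9

Before: roughly 3.6 units apart; after: 2.7. That's 0.9 units closer together.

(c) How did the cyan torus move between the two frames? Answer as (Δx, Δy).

(2.3, 1.0)

From the two frames, the cyan torus sits at roughly (2.9, 1.2) before and (5.2, 2.2) after.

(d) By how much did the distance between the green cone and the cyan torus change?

-2.5

The distance was about 7.8 in the first image and 5.3 in the second, so they moved 2.5 units closer together.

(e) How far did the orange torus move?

2.1

From (9.9, 1.1) to (7.8, 0.8), the orange torus covered √(2.1² + 0.3²) ≈ 2.1 units.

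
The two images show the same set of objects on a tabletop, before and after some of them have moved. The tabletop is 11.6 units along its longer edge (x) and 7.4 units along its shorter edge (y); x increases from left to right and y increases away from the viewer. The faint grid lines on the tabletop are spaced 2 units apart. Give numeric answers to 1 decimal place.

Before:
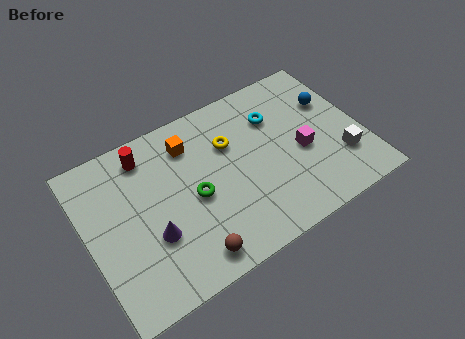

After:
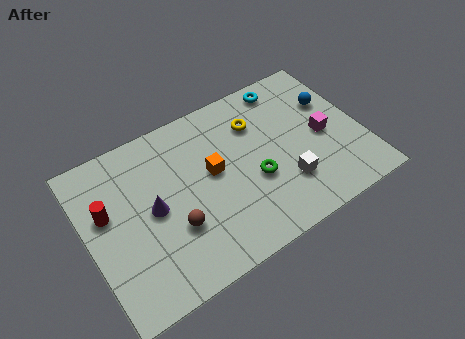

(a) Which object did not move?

the blue sphere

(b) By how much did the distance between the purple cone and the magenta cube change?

+0.8

The distance was about 6.5 in the first image and 7.3 in the second, so they moved 0.8 units further apart.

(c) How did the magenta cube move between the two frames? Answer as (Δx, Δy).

(1.0, 0.3)

From the two frames, the magenta cube sits at roughly (9.0, 3.2) before and (10.0, 3.5) after.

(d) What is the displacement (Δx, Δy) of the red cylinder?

(-1.9, -1.7)

The red cylinder started near (2.8, 6.2) and ended near (0.9, 4.5).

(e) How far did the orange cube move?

1.8

The orange cube moved from about (4.6, 5.8) to (5.3, 4.1), a distance of √(0.7² + 1.7²) ≈ 1.8.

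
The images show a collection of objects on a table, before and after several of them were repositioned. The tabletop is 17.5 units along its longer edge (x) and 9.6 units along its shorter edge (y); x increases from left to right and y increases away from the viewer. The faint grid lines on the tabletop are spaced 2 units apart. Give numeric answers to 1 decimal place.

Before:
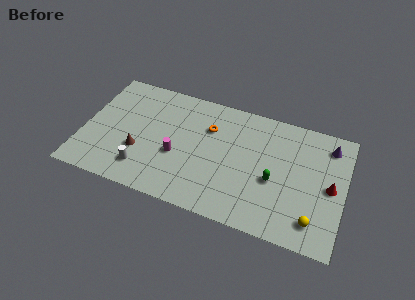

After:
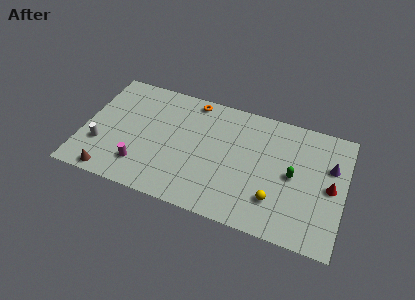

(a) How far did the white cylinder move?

3.2

From (4.3, 2.0) to (1.3, 3.0), the white cylinder covered √(3.0² + 1.0²) ≈ 3.2 units.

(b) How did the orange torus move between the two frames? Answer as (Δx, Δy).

(-1.3, 1.9)

The orange torus started near (8.3, 6.7) and ended near (7.0, 8.6).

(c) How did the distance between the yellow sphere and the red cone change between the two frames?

+1.1

They were about 3.0 units apart before and 4.1 after — 1.1 units further apart.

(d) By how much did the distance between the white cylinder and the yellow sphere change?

+0.4

They were about 11.4 units apart before and 11.8 after — 0.4 units further apart.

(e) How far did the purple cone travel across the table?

1.6

The purple cone was near (16.3, 7.9) before and (16.5, 6.3) after, so it travelled √(0.2² + 1.6²) ≈ 1.6 units.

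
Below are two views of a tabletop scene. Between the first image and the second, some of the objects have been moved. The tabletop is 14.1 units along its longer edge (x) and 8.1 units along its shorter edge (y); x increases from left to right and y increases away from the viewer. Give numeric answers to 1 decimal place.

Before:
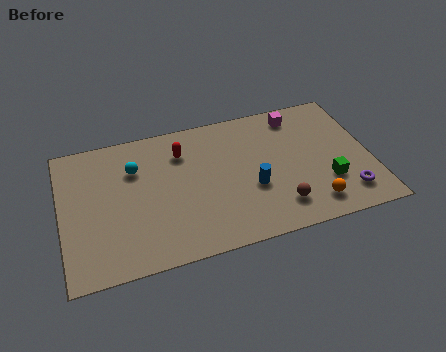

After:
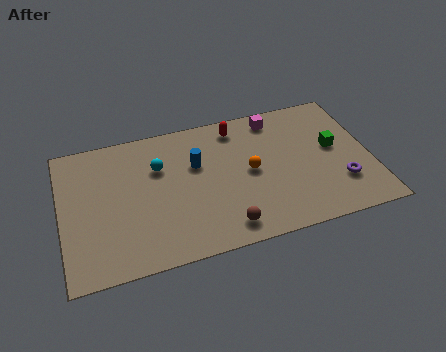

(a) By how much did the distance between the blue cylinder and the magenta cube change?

-0.3

They were about 4.5 units apart before and 4.2 after — 0.3 units closer together.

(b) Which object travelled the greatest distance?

the orange sphere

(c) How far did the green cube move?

2.1

The green cube was near (12.0, 2.5) before and (12.5, 4.5) after, so it travelled √(0.5² + 2.0²) ≈ 2.1 units.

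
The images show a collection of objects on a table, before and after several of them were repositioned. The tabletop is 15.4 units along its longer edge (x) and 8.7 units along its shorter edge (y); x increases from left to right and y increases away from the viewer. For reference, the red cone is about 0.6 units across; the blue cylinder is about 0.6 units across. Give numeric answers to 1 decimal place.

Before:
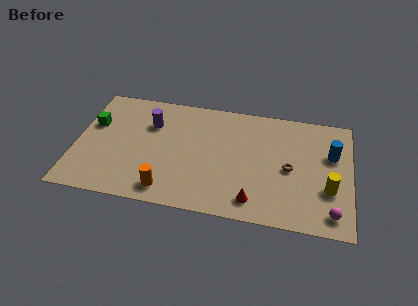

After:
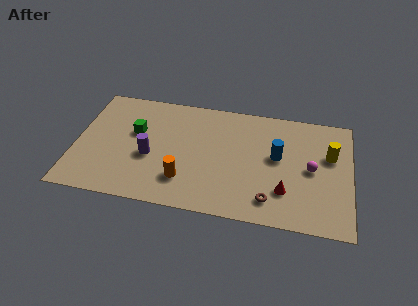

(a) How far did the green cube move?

2.4

From (0.9, 5.5) to (3.3, 5.3), the green cube covered √(2.4² + 0.2²) ≈ 2.4 units.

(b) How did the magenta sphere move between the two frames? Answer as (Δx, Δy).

(-1.2, 3.0)

From the two frames, the magenta sphere sits at roughly (14.4, 1.3) before and (13.2, 4.3) after.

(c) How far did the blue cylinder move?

3.1

The blue cylinder moved from about (14.3, 5.6) to (11.3, 4.9), a distance of √(3.0² + 0.7²) ≈ 3.1.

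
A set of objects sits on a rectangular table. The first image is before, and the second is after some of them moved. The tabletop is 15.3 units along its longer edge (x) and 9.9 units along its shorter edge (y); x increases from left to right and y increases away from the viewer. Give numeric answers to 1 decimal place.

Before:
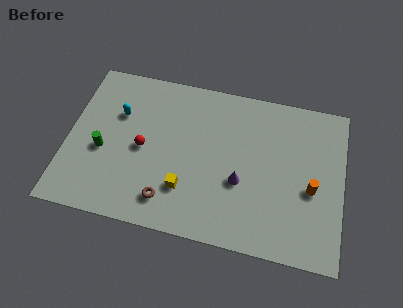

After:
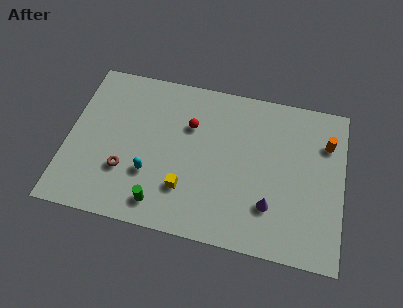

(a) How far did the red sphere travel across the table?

3.2

From (4.2, 4.7) to (6.7, 6.7), the red sphere covered √(2.5² + 2.0²) ≈ 3.2 units.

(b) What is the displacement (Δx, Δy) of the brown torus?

(-2.5, 1.3)

From the two frames, the brown torus sits at roughly (5.8, 1.8) before and (3.3, 3.1) after.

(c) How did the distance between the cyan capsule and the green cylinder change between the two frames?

-0.8

The distance was about 2.6 in the first image and 1.8 in the second, so they moved 0.8 units closer together.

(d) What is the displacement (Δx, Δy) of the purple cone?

(1.7, -1.1)

The purple cone started near (9.7, 3.8) and ended near (11.4, 2.7).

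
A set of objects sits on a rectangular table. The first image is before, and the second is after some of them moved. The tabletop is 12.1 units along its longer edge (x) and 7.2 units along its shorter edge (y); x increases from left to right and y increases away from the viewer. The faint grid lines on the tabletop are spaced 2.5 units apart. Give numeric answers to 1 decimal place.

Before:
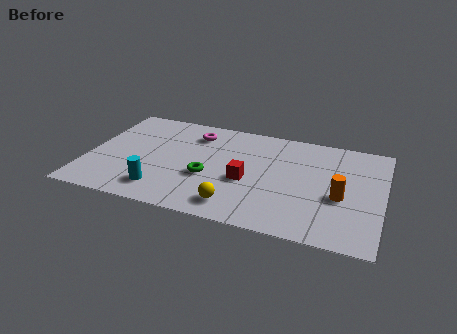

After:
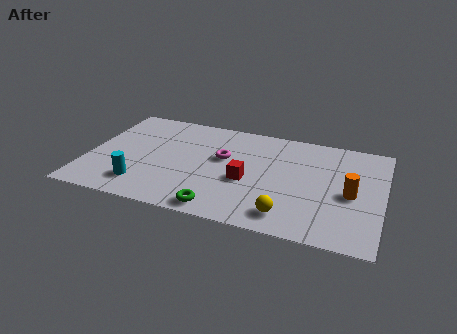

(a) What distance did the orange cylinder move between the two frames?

0.5

From (10.4, 3.0) to (10.8, 3.3), the orange cylinder covered √(0.4² + 0.3²) ≈ 0.5 units.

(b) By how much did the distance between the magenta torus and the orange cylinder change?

-1.4

They were about 6.8 units apart before and 5.4 after — 1.4 units closer together.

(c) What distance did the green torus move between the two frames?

2.1

The green torus was near (5.0, 2.8) before and (5.7, 0.8) after, so it travelled √(0.7² + 2.0²) ≈ 2.1 units.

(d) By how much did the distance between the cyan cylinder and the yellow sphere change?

+2.9

They were about 3.1 units apart before and 6.0 after — 2.9 units further apart.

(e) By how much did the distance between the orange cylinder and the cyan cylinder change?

+1.2

They were about 7.4 units apart before and 8.6 after — 1.2 units further apart.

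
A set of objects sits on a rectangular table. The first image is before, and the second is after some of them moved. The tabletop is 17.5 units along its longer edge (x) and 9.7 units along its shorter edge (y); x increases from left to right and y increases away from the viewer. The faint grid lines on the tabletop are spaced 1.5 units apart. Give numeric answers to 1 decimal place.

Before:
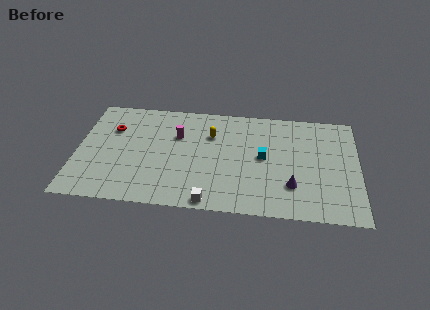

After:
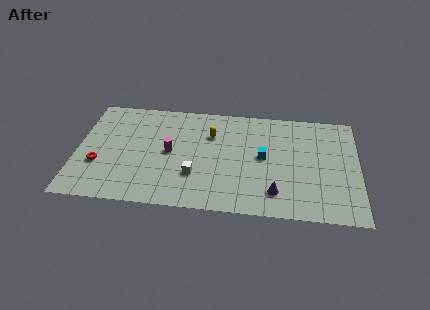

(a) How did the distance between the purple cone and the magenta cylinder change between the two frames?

-0.9

The distance was about 8.1 in the first image and 7.2 in the second, so they moved 0.9 units closer together.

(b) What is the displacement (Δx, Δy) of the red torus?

(-0.7, -3.3)

The red torus started near (2.1, 6.7) and ended near (1.4, 3.4).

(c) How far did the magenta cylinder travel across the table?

1.6

The magenta cylinder was near (6.2, 6.5) before and (5.8, 4.9) after, so it travelled √(0.4² + 1.6²) ≈ 1.6 units.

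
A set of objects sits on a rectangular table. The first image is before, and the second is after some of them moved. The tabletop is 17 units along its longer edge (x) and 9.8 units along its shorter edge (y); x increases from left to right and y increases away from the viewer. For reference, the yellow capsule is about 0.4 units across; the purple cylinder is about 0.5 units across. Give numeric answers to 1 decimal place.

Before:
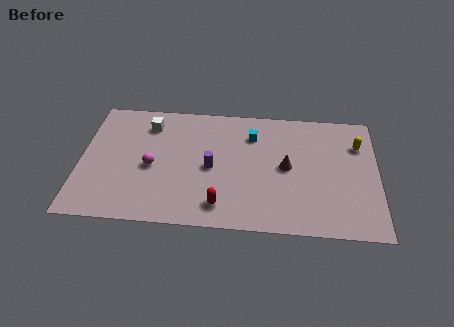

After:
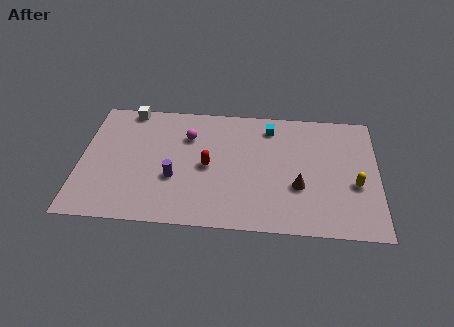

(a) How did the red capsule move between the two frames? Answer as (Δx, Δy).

(-0.8, 3.0)

From the two frames, the red capsule sits at roughly (8.1, 1.7) before and (7.3, 4.7) after.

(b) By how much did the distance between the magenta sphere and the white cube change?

+0.6

Before: roughly 3.4 units apart; after: 4.0. That's 0.6 units further apart.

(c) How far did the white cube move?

1.7

The white cube moved from about (3.8, 7.8) to (2.6, 9.0), a distance of √(1.2² + 1.2²) ≈ 1.7.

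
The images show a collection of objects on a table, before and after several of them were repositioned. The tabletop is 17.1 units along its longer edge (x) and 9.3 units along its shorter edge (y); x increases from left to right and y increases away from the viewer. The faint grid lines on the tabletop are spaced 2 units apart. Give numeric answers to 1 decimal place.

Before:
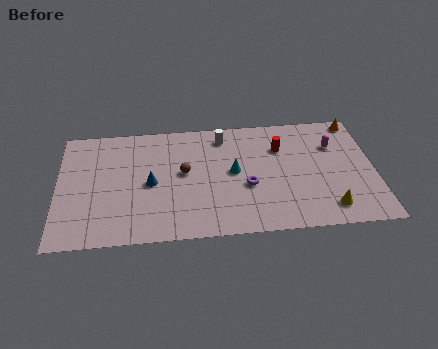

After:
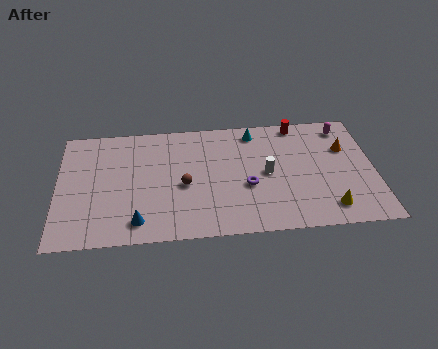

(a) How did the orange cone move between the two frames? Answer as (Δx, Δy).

(-0.7, -2.2)

The orange cone started near (16.3, 8.4) and ended near (15.6, 6.2).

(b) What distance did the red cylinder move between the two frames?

2.1

The red cylinder moved from about (12.1, 6.6) to (13.1, 8.4), a distance of √(1.0² + 1.8²) ≈ 2.1.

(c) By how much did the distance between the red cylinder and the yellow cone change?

+1.4

They were about 5.5 units apart before and 6.9 after — 1.4 units further apart.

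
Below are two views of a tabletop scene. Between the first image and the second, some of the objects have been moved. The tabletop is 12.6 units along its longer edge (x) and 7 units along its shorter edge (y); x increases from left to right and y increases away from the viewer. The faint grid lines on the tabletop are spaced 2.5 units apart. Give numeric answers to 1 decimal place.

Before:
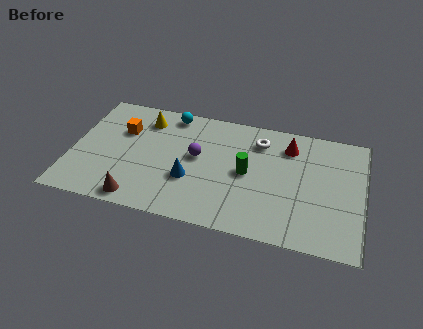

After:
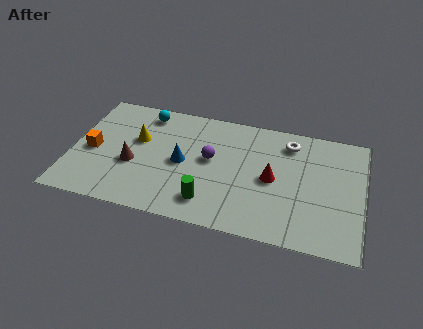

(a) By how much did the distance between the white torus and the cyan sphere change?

+2.3

Before: roughly 4.0 units apart; after: 6.3. That's 2.3 units further apart.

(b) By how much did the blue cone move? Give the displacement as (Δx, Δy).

(-0.4, 0.9)

From the two frames, the blue cone sits at roughly (5.2, 2.5) before and (4.8, 3.4) after.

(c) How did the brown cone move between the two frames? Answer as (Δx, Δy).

(-0.4, 2.0)

From the two frames, the brown cone sits at roughly (3.1, 0.8) before and (2.7, 2.8) after.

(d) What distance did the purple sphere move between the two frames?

0.6

The purple sphere moved from about (5.4, 3.9) to (6.0, 3.9), a distance of √(0.6² + 0.0²) ≈ 0.6.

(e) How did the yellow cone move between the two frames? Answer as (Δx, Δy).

(-0.2, -1.3)

From the two frames, the yellow cone sits at roughly (3.0, 5.6) before and (2.8, 4.3) after.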